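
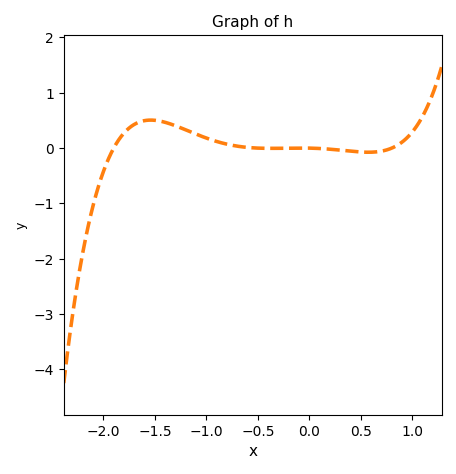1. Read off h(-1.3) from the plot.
0.4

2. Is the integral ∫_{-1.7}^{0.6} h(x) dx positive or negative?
positive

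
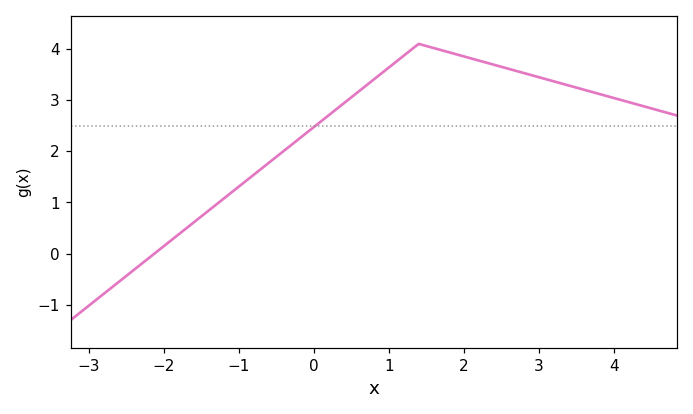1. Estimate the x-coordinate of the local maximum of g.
1.4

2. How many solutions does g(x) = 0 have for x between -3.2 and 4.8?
1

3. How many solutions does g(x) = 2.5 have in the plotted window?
1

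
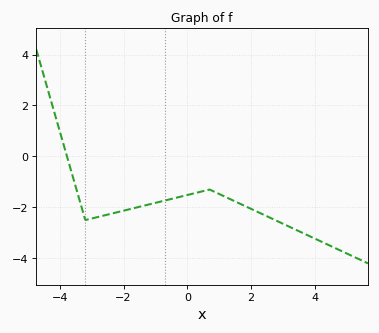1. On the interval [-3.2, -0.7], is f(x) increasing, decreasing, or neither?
increasing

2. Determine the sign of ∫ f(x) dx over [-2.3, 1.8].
negative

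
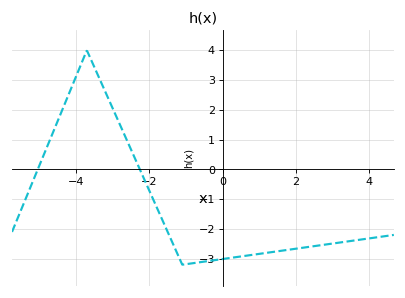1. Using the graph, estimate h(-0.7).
-3.13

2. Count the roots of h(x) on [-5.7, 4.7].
2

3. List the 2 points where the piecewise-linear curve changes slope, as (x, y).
(-3.7, 4); (-1.1, -3.2)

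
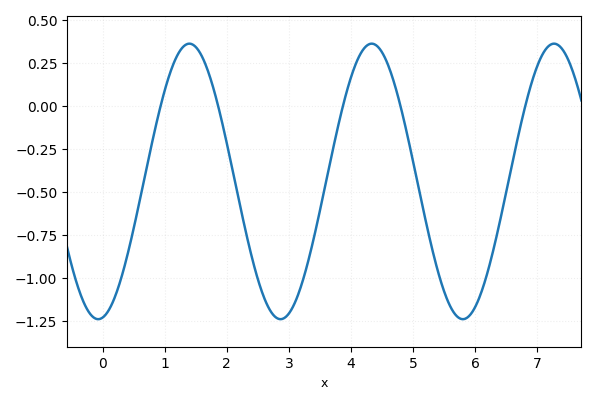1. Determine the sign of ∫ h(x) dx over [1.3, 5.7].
negative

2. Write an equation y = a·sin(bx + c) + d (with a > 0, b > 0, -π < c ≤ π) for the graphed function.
y = 0.8sin(2.14x - 1.42) - 0.44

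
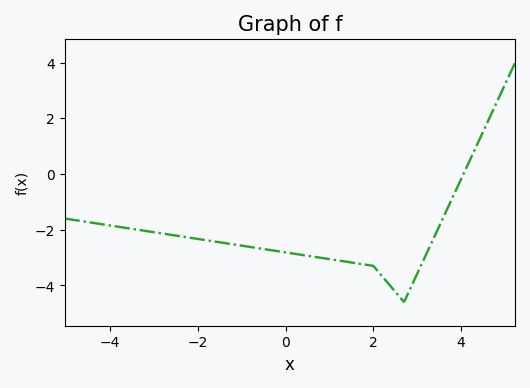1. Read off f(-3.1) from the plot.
-2.07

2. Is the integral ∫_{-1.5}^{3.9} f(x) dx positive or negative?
negative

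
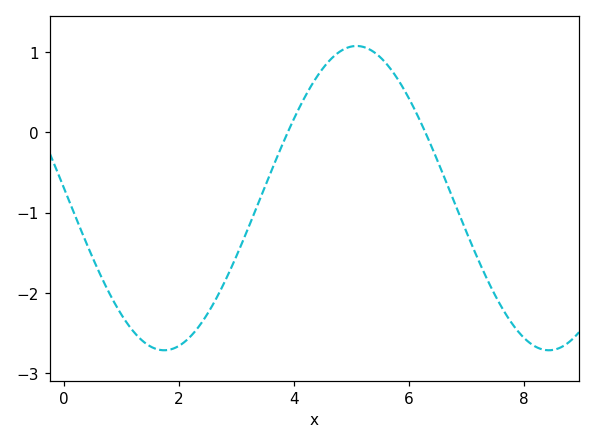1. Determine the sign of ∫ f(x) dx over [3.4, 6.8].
positive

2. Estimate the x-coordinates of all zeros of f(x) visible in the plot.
3.89, 6.28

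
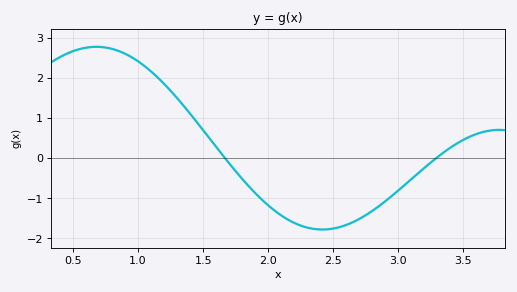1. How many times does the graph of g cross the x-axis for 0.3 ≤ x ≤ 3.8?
2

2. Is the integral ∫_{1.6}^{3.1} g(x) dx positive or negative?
negative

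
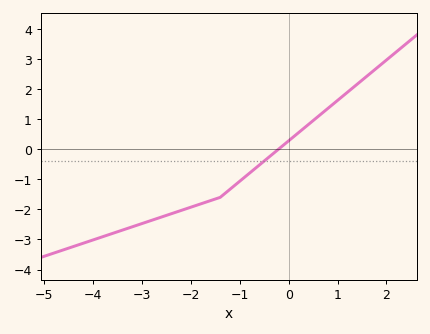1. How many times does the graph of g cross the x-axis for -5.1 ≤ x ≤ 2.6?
1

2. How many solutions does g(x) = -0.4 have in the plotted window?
1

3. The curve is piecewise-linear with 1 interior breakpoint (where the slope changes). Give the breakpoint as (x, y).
(-1.4, -1.6)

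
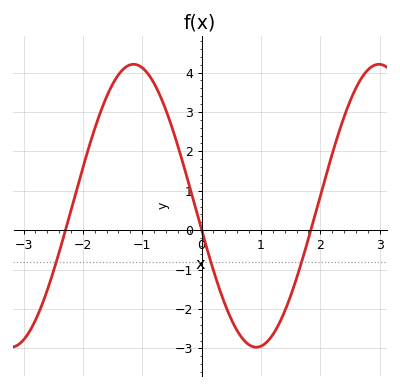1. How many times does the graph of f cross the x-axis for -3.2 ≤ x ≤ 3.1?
3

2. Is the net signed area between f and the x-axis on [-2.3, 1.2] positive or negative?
positive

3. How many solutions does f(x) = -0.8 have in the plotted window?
3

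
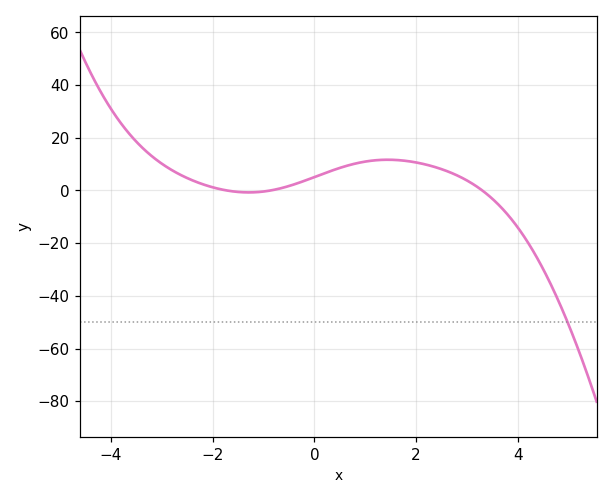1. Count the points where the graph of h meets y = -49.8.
1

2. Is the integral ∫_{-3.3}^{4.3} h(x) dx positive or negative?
positive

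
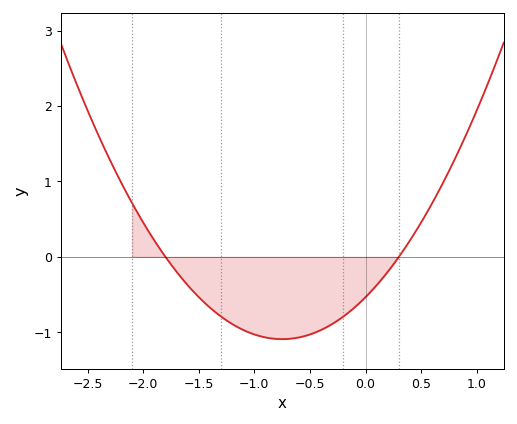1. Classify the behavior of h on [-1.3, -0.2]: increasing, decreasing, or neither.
neither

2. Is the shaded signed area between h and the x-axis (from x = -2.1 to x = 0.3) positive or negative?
negative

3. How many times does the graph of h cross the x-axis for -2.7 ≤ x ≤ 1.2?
2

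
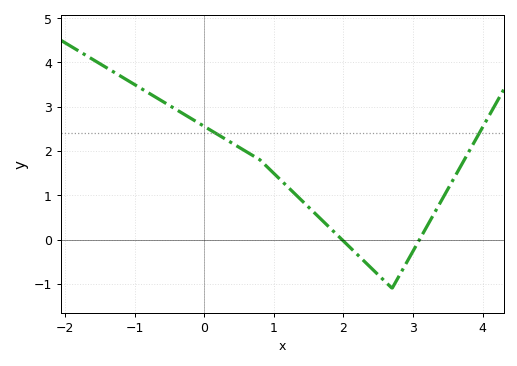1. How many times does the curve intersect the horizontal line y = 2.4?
2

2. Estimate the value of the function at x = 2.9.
-0.5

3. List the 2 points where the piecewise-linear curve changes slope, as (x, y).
(0.8, 1.8); (2.7, -1.1)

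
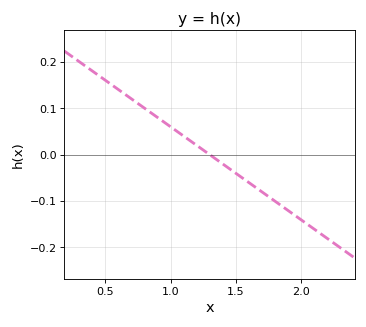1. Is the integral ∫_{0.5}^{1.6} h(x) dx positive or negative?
positive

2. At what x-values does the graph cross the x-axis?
1.3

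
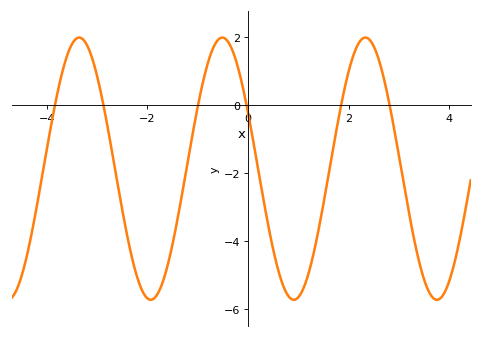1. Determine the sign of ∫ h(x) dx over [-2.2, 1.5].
negative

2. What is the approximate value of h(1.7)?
-1.2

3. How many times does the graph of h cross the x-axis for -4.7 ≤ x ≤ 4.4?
6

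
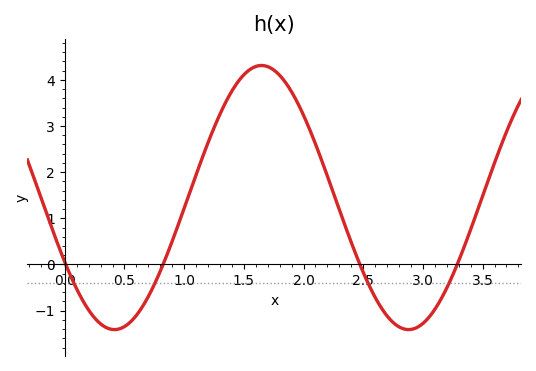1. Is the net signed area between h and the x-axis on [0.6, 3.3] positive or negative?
positive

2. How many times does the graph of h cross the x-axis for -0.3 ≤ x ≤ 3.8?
4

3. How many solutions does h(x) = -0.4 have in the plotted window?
4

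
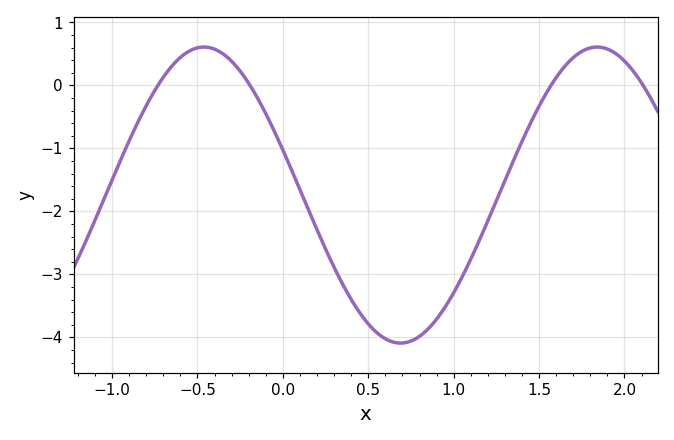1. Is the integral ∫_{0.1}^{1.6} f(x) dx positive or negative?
negative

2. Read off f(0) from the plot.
-1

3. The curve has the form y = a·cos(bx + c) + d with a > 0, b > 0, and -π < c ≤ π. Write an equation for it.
y = 2.35cos(2.7x + 1.3) - 1.74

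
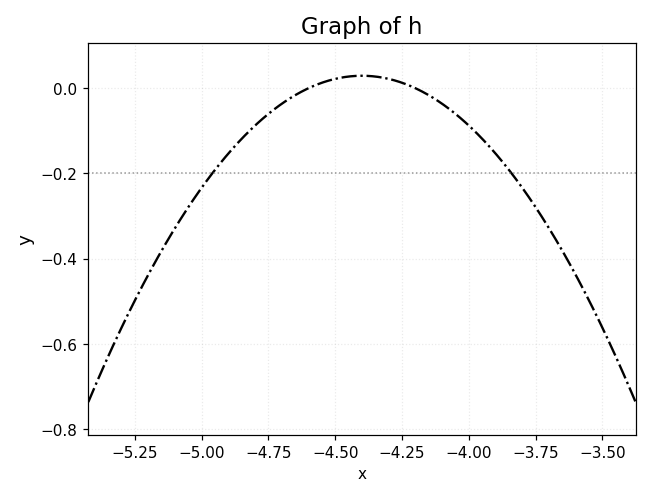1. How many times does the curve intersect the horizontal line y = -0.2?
2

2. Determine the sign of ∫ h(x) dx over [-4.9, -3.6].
negative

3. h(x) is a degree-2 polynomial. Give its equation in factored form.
y = -0.73(x + 4.6)(x + 4.2)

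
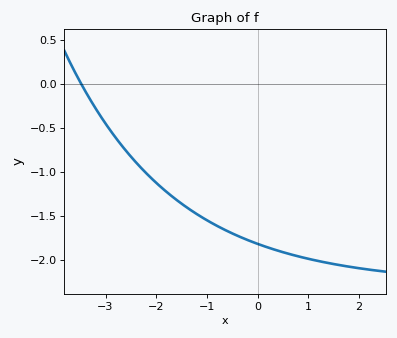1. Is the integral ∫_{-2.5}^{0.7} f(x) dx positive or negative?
negative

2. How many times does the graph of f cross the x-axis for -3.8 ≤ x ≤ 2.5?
1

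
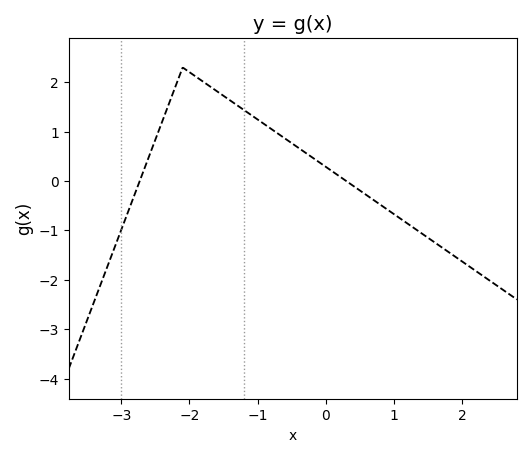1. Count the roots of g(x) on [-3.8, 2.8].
2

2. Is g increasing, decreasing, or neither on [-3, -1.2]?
neither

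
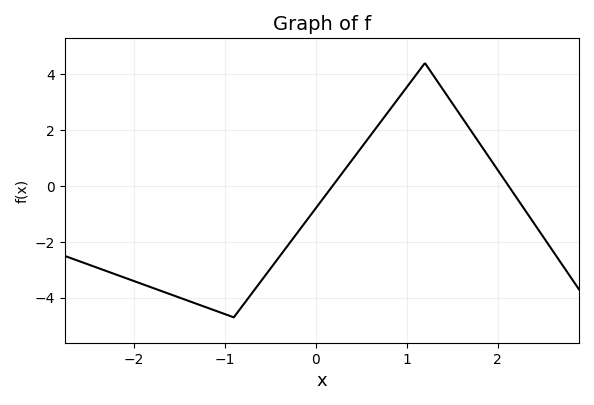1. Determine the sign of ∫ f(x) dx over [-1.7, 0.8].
negative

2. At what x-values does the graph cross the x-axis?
0.185, 2.12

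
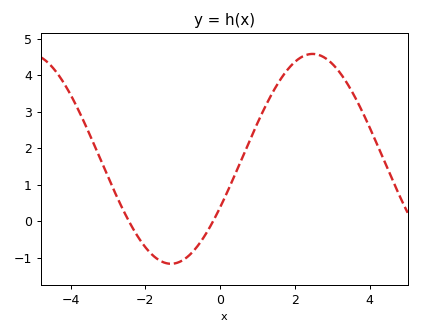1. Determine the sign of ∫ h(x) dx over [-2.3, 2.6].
positive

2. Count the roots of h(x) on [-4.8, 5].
2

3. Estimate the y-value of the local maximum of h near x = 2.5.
4.58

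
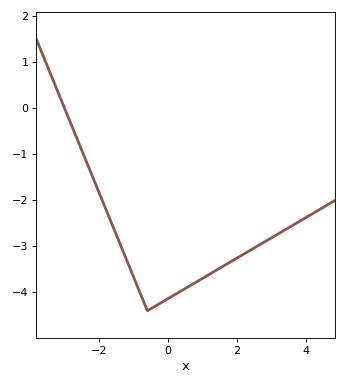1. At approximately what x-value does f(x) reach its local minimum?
-0.6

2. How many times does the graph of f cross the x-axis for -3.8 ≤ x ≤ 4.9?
1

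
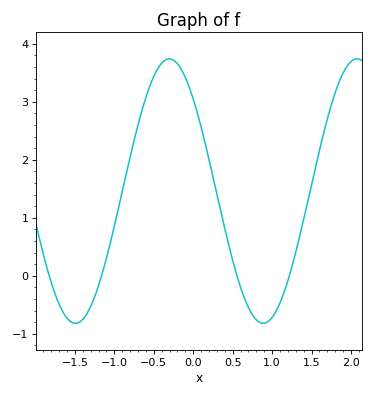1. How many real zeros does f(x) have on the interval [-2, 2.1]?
4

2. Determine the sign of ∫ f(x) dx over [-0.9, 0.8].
positive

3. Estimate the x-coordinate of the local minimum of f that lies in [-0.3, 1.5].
0.9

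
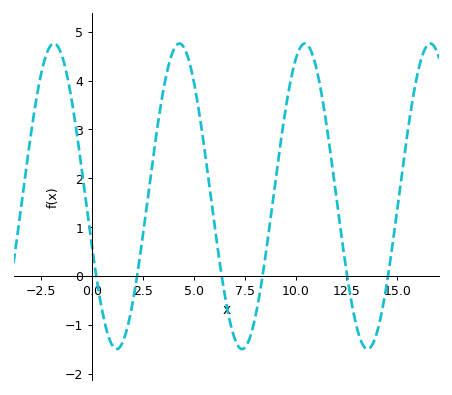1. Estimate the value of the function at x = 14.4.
-0.4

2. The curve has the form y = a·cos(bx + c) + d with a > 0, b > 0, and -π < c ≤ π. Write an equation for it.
y = 3.13cos(1x + 1.9) + 1.63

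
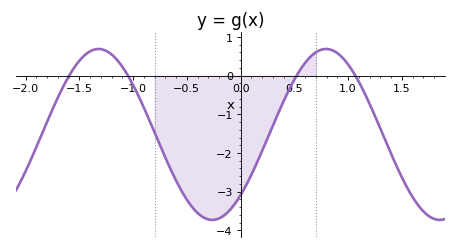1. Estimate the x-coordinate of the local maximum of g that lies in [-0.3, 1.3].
0.8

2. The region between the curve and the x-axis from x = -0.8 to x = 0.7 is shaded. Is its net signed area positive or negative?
negative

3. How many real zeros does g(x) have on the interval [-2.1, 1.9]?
4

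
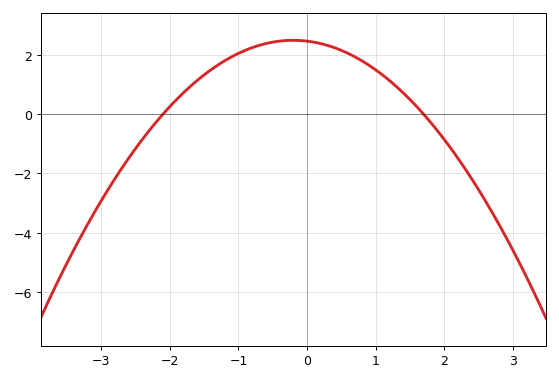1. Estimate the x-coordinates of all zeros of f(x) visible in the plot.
-2.1, 1.7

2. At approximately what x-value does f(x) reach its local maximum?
-0.2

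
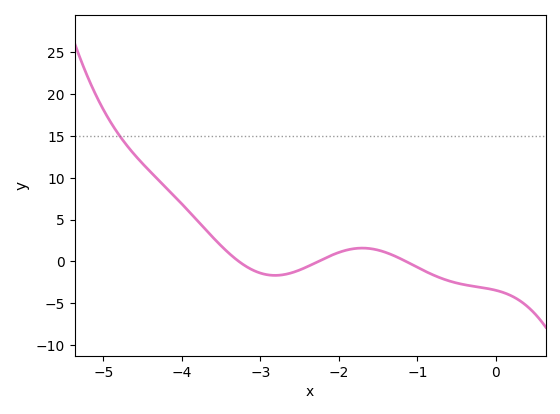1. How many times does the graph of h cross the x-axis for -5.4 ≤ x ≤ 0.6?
3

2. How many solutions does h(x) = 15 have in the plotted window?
1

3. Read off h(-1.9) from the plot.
1.36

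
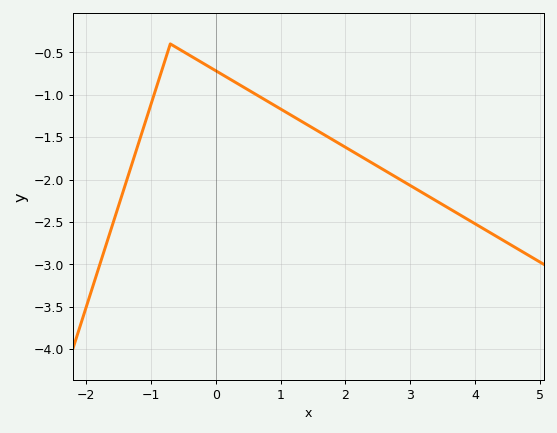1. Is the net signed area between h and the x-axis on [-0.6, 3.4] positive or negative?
negative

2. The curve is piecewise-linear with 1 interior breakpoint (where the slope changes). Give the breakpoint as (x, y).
(-0.7, -0.4)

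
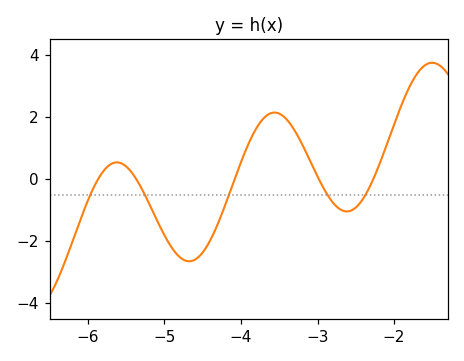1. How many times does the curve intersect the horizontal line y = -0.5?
5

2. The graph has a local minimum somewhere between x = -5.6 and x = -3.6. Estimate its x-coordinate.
-4.68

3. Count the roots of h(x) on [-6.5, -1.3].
5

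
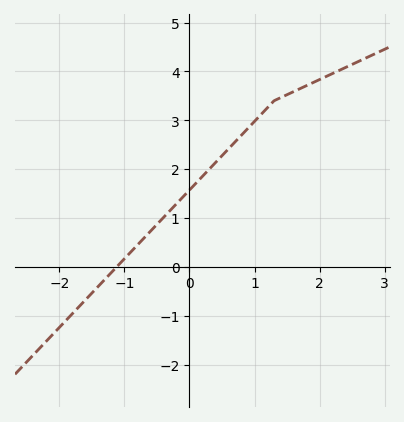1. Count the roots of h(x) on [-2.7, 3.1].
1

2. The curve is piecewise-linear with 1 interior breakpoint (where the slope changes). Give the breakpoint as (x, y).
(1.3, 3.4)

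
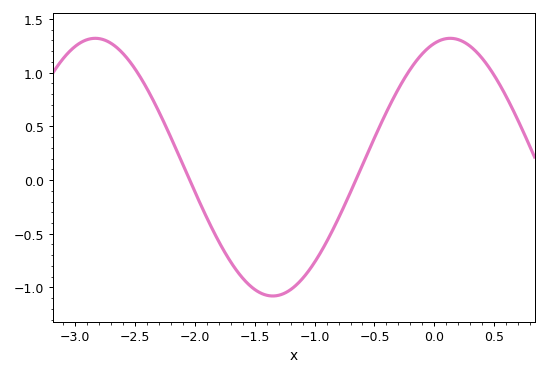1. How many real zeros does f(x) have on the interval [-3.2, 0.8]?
2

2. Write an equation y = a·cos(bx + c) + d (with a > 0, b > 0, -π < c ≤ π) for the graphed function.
y = 1.2cos(2.12x - 0.282) + 0.12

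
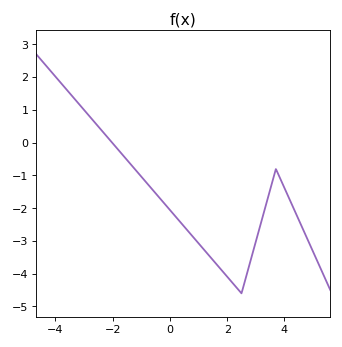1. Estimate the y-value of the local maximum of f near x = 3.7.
-0.803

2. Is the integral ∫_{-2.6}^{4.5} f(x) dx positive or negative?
negative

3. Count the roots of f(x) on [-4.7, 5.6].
1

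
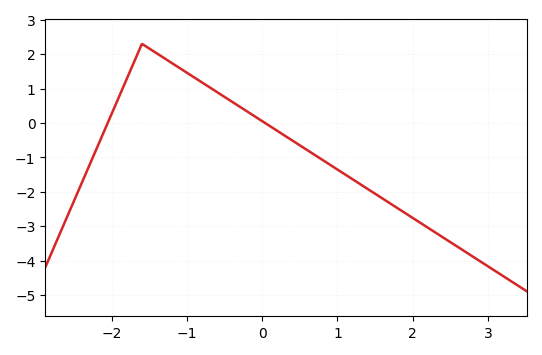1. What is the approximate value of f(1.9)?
-2.62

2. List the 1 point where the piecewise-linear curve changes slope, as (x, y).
(-1.6, 2.3)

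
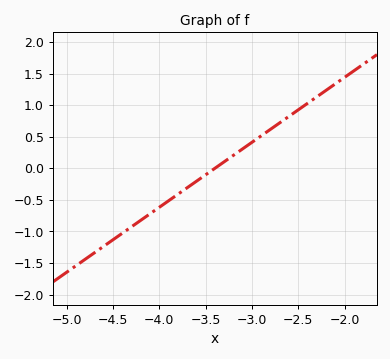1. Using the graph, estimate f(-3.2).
0.206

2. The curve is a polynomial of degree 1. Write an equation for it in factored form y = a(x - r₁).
y = 1.03(x + 3.4)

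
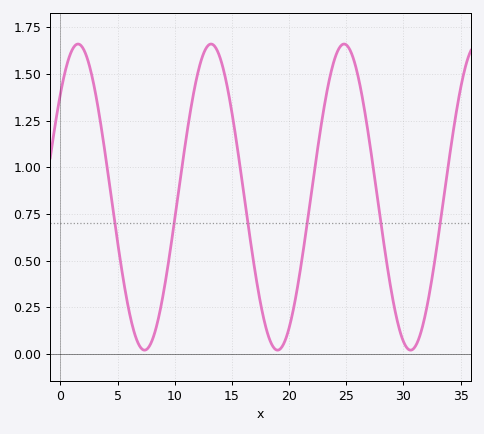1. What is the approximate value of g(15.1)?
1.26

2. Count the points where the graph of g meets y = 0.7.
6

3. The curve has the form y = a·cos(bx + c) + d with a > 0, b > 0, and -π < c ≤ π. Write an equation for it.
y = 0.82cos(0.54x - 0.83) + 0.84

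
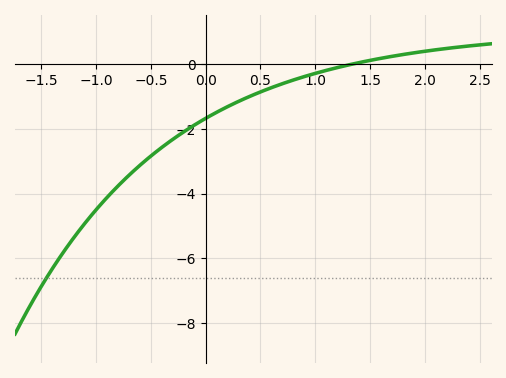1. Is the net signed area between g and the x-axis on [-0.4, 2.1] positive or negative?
negative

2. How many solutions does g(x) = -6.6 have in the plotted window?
1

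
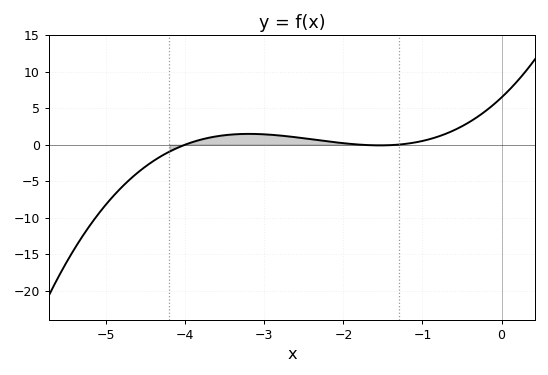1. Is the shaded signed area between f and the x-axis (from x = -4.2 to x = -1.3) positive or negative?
positive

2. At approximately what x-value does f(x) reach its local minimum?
-1.5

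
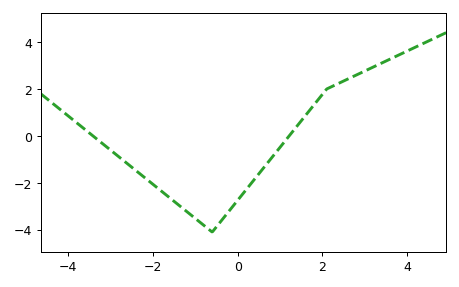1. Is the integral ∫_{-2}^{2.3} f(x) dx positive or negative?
negative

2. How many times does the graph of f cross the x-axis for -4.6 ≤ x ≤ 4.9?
2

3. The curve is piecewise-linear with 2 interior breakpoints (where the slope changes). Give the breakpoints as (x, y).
(-0.6, -4.1); (2.1, 2)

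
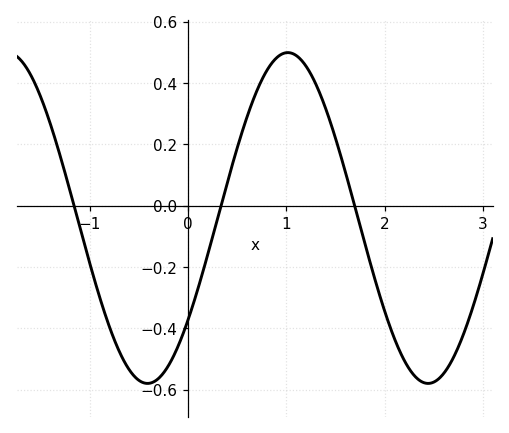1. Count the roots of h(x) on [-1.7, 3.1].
3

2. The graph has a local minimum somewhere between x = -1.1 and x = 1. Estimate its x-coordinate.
-0.414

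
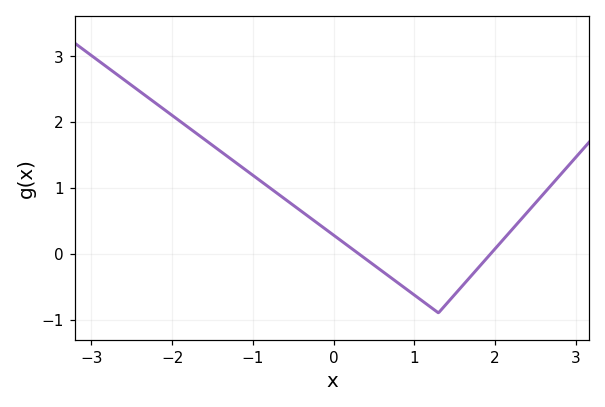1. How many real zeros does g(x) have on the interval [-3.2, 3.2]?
2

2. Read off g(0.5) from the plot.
-0.2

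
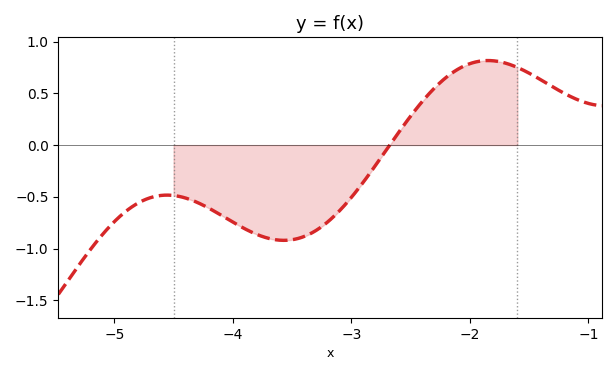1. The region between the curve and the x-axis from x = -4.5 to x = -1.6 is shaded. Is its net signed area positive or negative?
negative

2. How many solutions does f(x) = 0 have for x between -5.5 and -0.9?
1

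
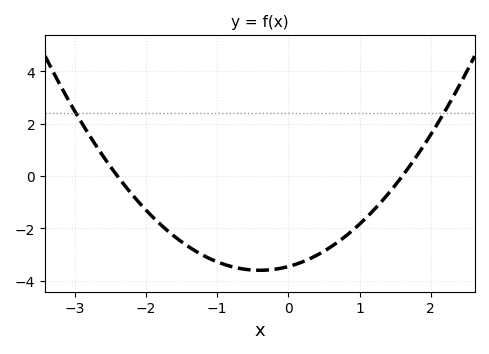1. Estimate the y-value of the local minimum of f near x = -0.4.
-3.6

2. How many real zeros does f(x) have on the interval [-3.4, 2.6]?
2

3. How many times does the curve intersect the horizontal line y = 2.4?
2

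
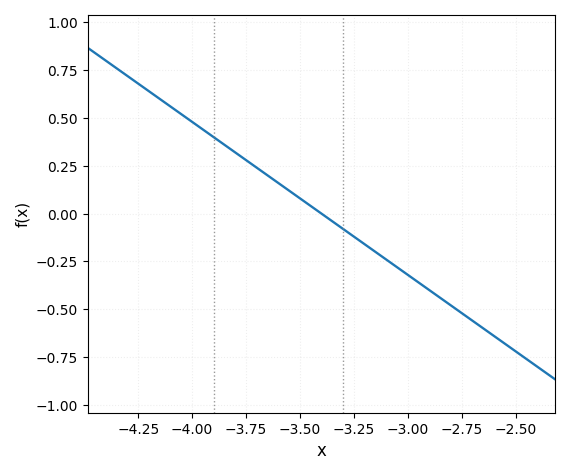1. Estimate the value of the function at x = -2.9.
-0.4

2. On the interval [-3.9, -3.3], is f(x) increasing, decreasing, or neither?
decreasing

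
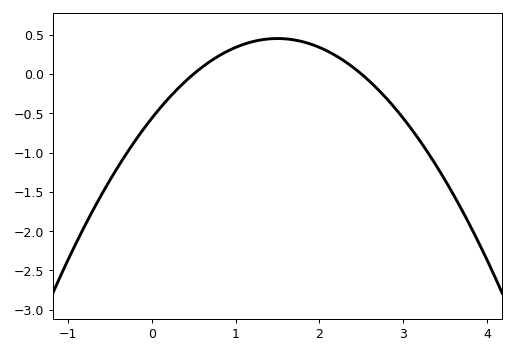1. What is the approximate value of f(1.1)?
0.4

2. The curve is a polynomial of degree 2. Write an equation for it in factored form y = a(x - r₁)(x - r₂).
y = -0.45(x - 0.5)(x - 2.5)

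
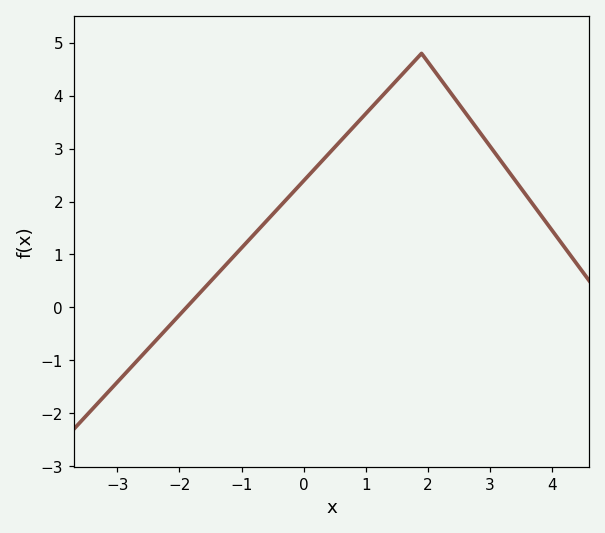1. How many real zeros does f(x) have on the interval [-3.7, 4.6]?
1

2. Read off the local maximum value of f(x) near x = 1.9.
4.8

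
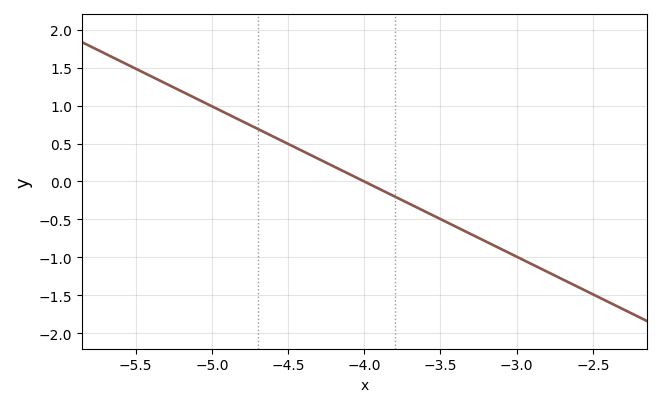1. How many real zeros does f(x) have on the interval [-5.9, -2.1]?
1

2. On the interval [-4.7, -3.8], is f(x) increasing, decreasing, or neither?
decreasing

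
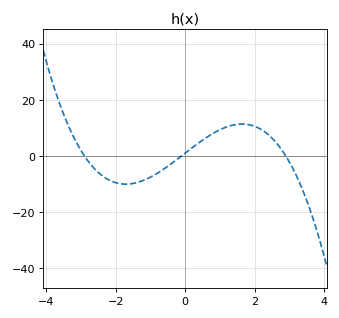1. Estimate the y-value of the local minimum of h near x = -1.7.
-10.1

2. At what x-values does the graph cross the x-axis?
-2.9, -0.1, 2.9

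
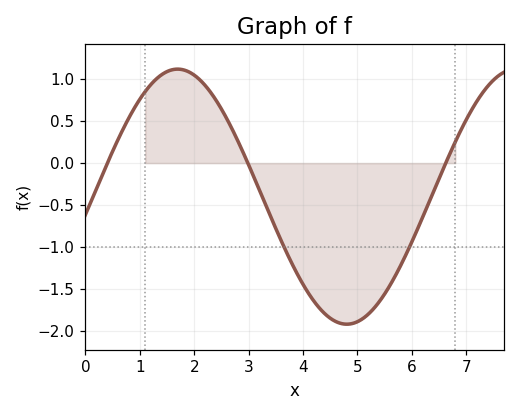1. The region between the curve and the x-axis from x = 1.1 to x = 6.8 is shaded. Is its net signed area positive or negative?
negative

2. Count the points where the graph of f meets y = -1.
2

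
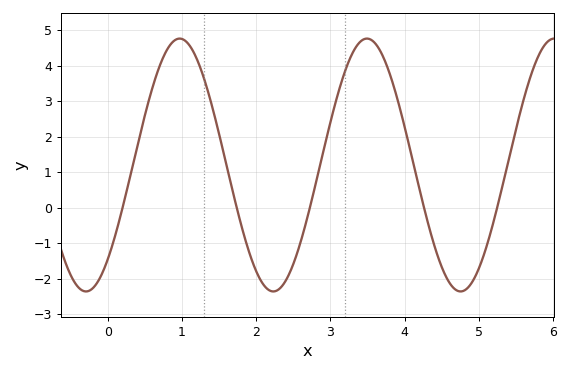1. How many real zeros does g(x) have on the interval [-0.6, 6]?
5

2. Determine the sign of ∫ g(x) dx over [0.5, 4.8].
positive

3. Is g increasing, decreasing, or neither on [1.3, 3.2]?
neither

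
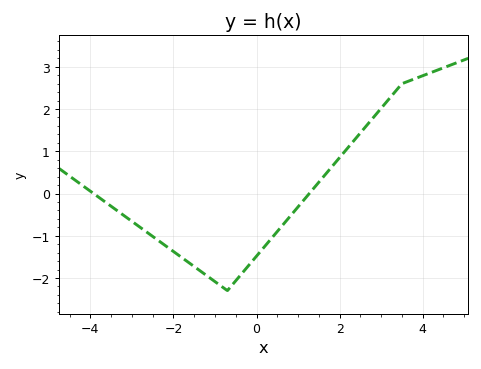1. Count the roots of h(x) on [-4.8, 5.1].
2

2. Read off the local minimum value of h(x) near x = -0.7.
-2.3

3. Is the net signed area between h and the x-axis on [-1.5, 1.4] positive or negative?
negative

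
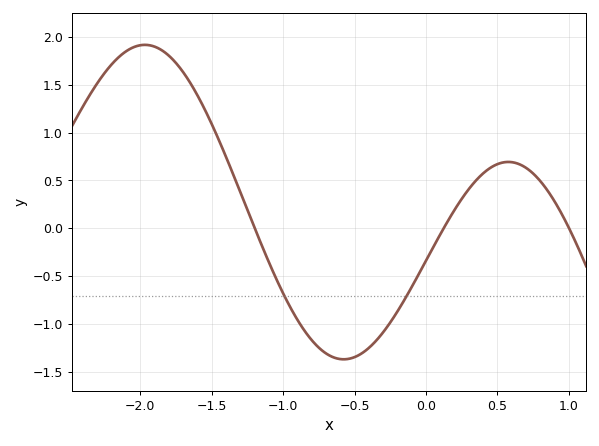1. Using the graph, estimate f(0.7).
0.632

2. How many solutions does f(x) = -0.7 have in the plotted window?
2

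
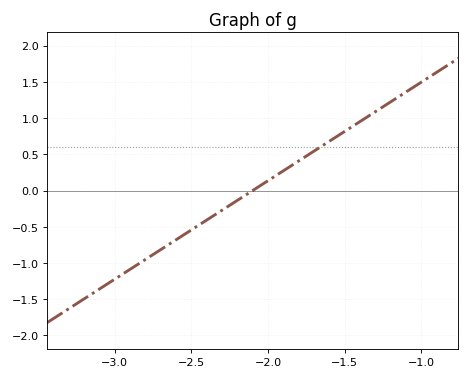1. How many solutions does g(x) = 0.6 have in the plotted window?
1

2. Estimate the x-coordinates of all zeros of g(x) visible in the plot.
-2.1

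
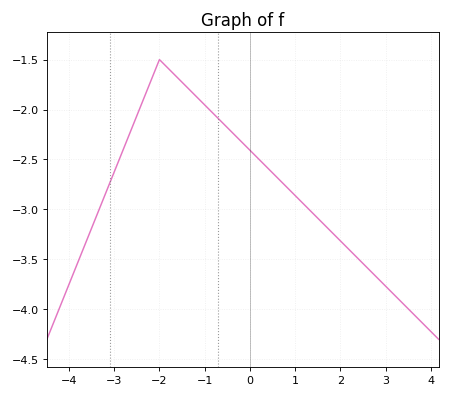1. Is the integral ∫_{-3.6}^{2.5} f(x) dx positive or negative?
negative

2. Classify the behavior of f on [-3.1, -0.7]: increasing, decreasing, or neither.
neither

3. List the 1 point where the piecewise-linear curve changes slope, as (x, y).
(-2, -1.5)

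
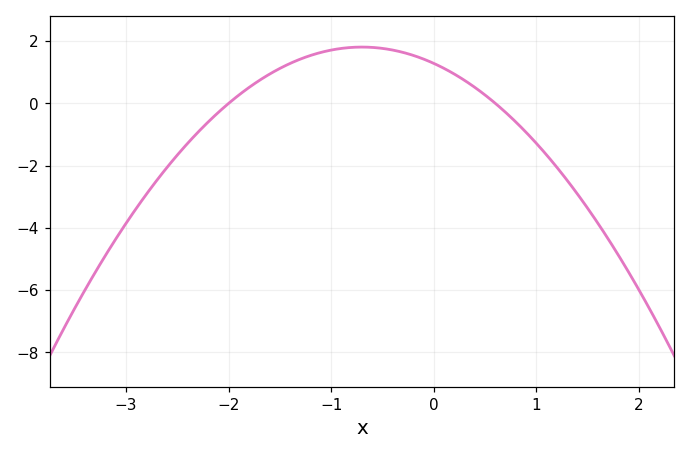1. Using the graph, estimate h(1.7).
-4.35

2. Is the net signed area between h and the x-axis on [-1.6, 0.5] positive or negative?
positive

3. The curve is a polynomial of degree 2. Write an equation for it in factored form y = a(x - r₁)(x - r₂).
y = -1.07(x + 2)(x - 0.6)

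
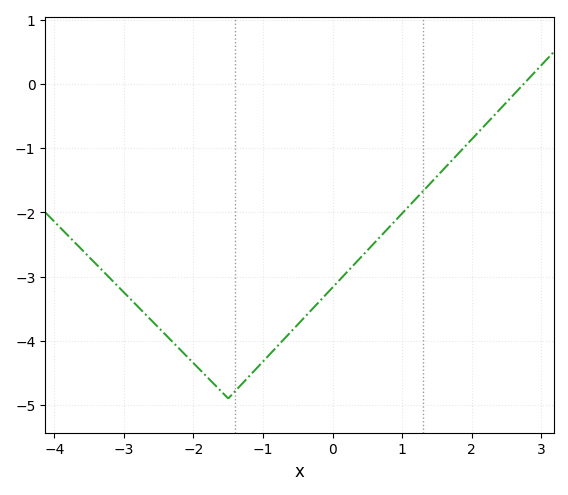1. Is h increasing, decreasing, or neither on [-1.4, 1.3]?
increasing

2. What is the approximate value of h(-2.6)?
-3.69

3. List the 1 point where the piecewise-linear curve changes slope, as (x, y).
(-1.5, -4.9)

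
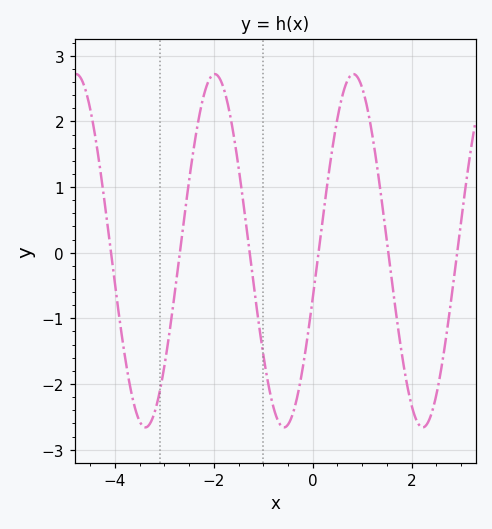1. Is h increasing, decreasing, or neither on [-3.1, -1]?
neither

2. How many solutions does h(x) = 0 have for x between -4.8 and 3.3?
6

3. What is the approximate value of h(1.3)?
1.32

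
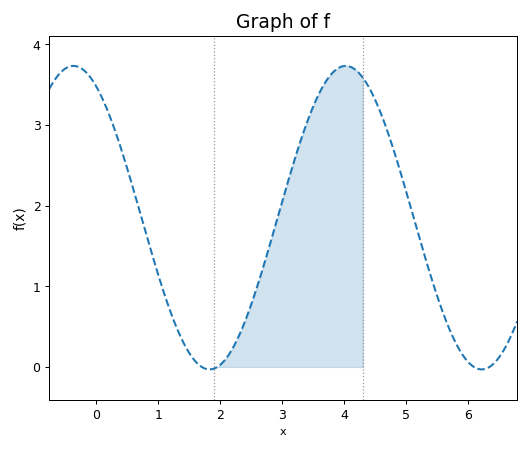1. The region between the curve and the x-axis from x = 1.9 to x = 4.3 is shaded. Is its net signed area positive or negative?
positive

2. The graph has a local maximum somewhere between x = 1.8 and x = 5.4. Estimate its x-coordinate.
4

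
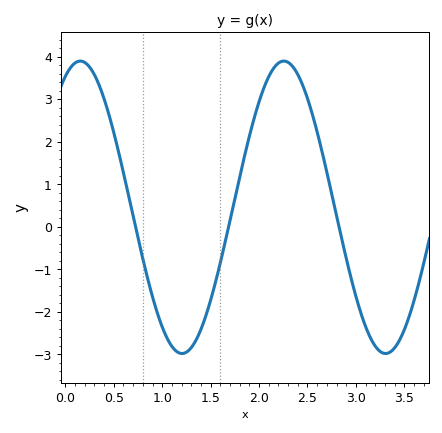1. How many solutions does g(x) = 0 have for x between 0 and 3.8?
3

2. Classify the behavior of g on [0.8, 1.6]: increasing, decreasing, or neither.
neither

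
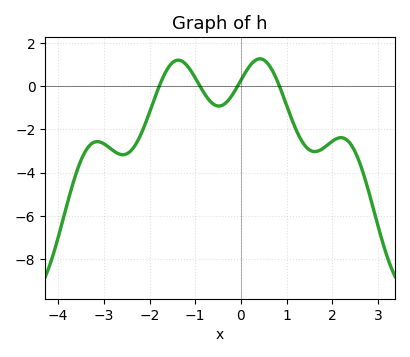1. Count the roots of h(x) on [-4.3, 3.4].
4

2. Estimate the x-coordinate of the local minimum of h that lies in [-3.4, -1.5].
-2.58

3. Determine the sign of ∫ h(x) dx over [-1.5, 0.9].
positive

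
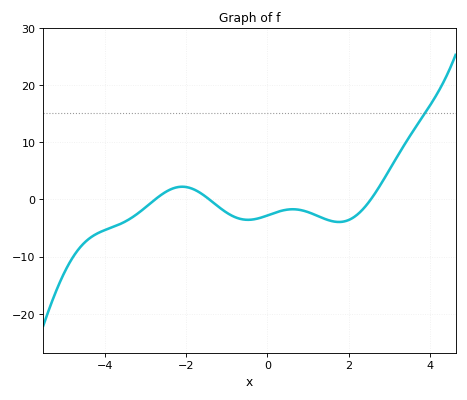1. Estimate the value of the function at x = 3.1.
6.33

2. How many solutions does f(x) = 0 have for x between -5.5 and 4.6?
3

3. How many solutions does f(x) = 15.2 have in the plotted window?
1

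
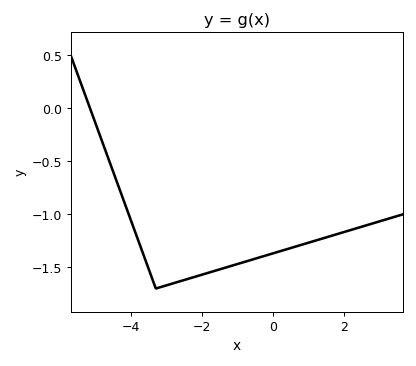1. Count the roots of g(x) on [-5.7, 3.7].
1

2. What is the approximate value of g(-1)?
-1.45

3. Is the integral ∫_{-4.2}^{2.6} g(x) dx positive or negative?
negative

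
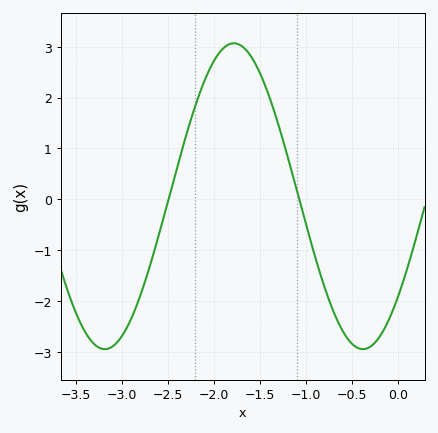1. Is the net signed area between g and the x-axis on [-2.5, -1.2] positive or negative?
positive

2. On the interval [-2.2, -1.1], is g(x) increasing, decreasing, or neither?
neither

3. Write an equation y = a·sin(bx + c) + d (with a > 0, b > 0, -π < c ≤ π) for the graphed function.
y = 3.01sin(2.2x - 0.72) + 0.06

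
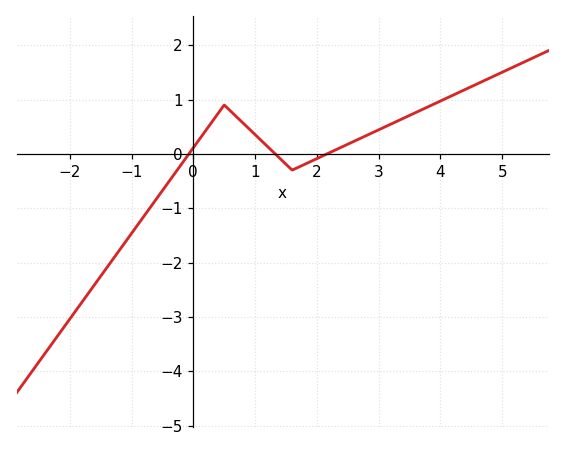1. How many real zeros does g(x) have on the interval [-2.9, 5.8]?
3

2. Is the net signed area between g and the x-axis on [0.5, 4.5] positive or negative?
positive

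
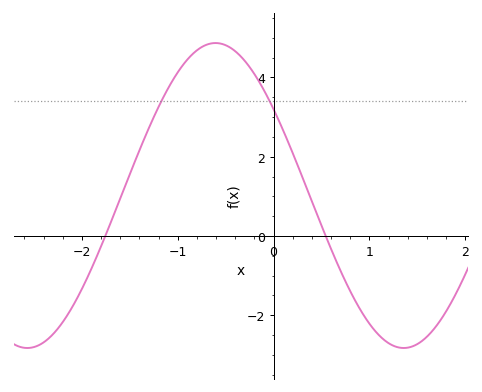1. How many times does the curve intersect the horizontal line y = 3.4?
2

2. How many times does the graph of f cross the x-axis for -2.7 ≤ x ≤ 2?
2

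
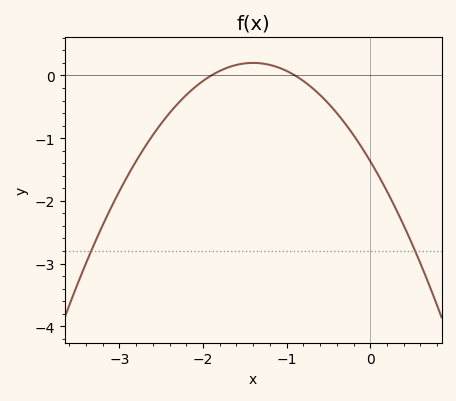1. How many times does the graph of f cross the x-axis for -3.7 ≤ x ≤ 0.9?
2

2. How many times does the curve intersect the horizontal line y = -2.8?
2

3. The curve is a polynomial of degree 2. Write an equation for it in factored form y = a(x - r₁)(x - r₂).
y = -0.8(x + 1.9)(x + 0.9)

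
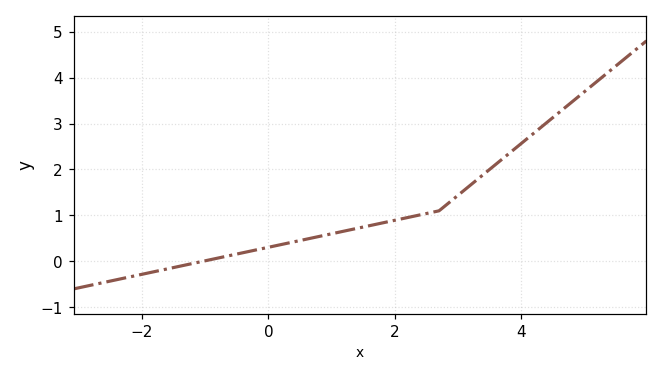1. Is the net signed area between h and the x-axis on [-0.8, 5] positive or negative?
positive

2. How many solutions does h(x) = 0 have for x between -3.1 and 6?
1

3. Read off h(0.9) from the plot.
0.6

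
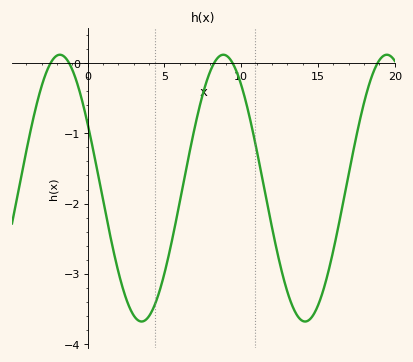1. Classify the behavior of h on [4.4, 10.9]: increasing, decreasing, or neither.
neither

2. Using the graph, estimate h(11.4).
-1.7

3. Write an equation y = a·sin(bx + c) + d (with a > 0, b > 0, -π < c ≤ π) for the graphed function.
y = 1.9sin(0.59x + 2.6) - 1.78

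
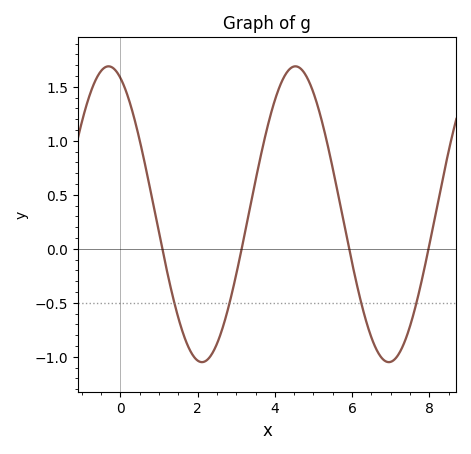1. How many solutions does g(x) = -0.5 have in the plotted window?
4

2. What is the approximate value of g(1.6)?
-0.754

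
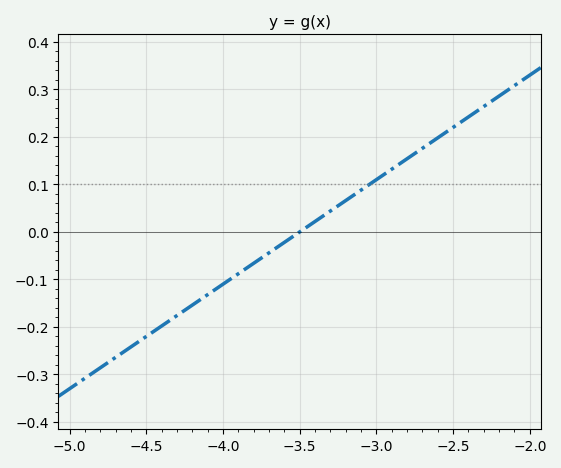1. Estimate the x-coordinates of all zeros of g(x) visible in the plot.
-3.5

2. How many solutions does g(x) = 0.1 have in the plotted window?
1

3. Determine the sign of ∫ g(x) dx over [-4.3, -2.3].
positive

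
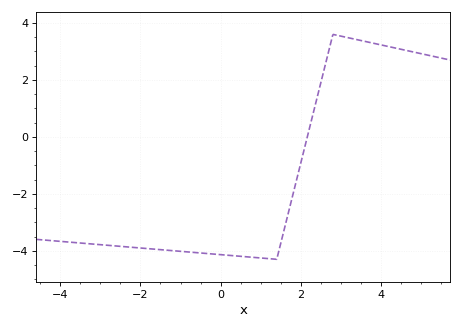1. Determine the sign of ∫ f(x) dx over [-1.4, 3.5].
negative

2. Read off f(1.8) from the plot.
-2.04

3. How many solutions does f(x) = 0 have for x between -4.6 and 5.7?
1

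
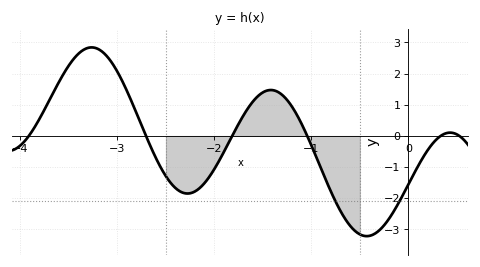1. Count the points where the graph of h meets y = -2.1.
2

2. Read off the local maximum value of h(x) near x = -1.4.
1.5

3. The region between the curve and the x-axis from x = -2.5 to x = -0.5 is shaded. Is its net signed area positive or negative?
negative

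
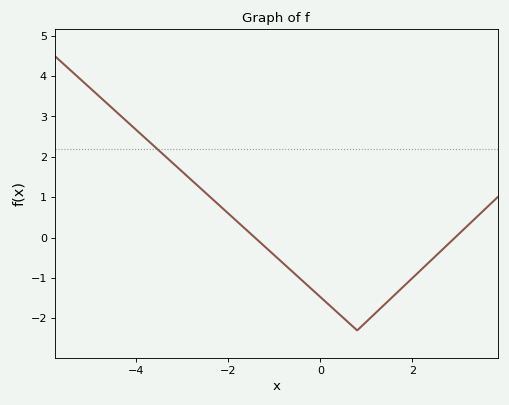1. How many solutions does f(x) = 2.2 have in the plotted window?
1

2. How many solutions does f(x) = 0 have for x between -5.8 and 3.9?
2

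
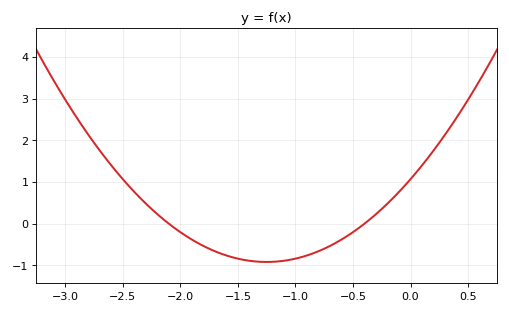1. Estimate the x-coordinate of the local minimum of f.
-1.25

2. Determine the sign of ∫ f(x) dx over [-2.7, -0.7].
negative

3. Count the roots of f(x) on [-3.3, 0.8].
2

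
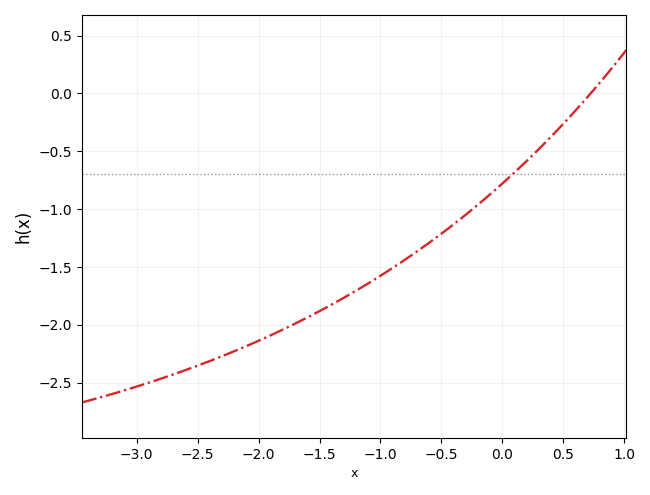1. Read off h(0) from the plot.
-0.78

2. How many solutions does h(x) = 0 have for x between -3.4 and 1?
1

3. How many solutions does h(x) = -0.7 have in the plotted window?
1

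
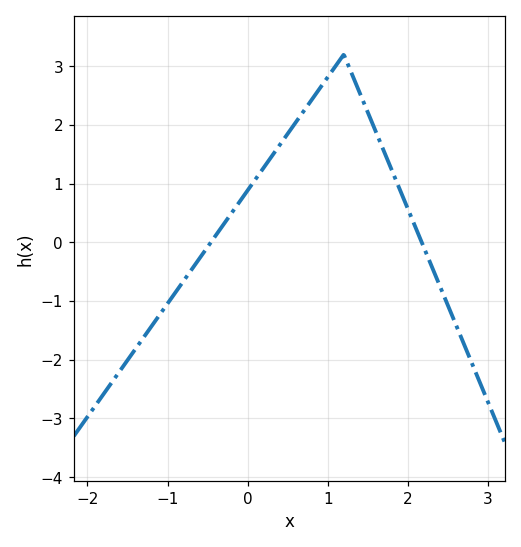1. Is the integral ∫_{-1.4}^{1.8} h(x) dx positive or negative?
positive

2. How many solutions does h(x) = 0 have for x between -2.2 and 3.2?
2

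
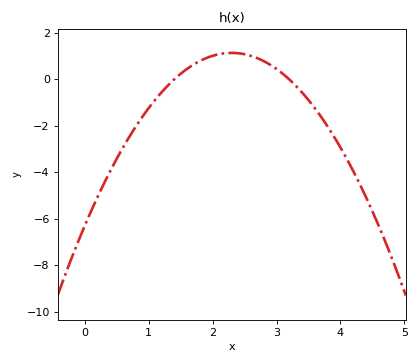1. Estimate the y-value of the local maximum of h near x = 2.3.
1.14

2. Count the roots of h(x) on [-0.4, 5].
2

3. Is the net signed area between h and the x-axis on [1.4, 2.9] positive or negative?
positive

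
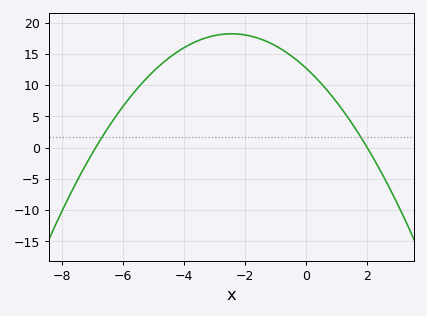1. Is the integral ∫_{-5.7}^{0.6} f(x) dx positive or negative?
positive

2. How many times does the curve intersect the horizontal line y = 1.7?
2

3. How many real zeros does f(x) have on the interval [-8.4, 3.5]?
2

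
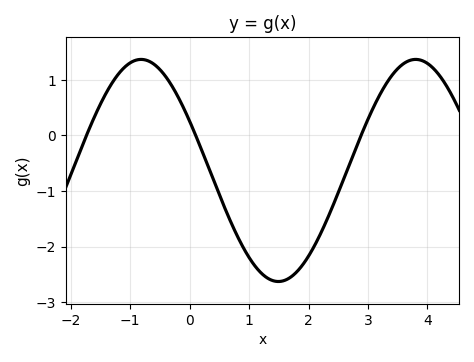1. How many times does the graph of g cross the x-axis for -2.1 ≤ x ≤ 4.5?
3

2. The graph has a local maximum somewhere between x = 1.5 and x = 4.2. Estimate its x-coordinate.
3.8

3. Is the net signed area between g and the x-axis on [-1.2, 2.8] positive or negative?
negative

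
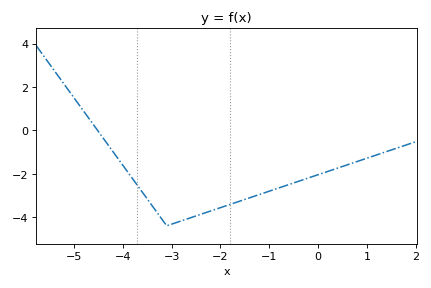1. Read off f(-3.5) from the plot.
-3.2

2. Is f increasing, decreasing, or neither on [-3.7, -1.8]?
neither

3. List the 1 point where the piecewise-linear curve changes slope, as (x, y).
(-3.1, -4.4)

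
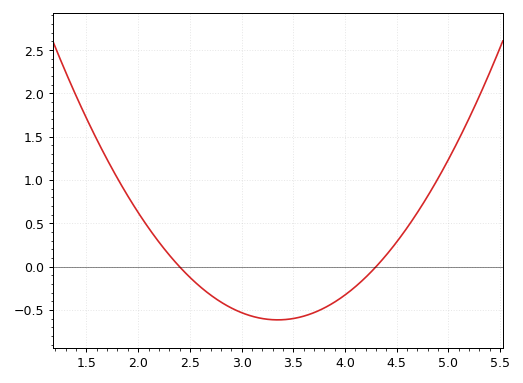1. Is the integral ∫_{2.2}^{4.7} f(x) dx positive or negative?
negative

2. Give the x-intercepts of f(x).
2.4, 4.3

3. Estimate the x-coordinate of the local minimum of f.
3.35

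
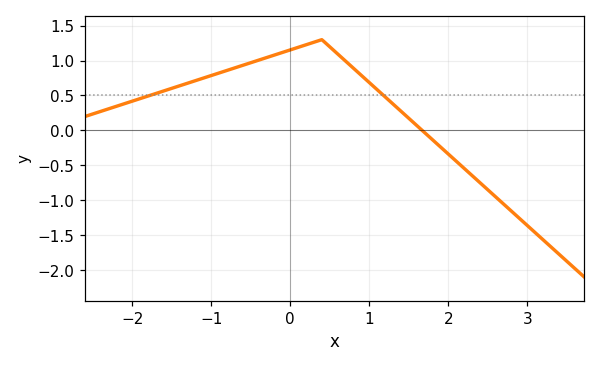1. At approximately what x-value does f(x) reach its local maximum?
0.4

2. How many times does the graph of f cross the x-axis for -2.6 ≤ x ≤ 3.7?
1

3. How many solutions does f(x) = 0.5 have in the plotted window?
2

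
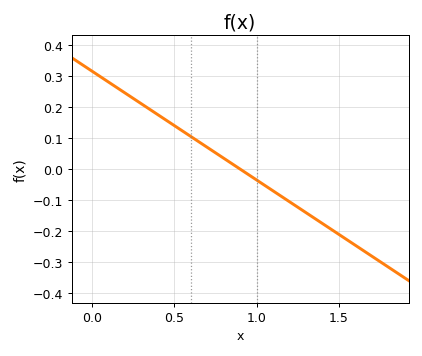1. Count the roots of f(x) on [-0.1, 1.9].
1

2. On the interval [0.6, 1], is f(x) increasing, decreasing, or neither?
decreasing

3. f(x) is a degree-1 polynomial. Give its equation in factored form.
y = -0.35(x - 0.9)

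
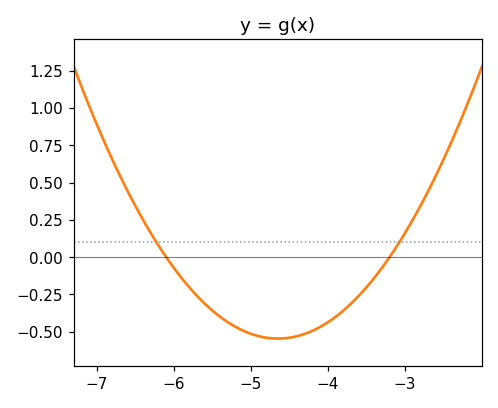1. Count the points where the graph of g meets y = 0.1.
2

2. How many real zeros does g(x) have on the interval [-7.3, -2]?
2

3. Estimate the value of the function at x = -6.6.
0.45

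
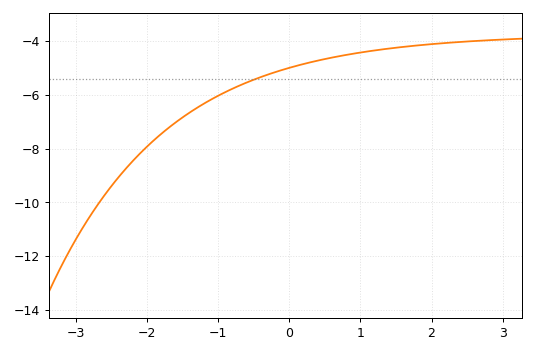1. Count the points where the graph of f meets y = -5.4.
1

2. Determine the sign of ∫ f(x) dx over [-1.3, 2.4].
negative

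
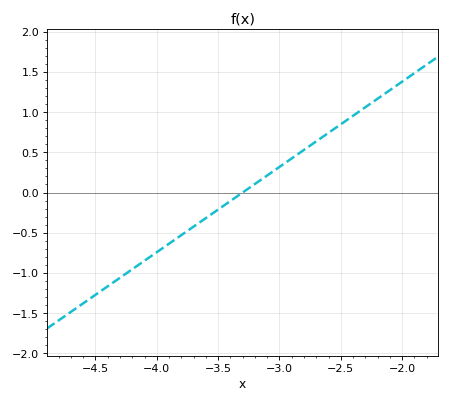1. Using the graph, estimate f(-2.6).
0.742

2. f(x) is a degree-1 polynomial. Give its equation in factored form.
y = 1.06(x + 3.3)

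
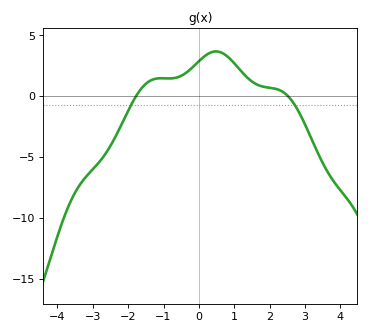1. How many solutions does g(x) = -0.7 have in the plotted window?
2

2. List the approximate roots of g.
-1.8, 2.6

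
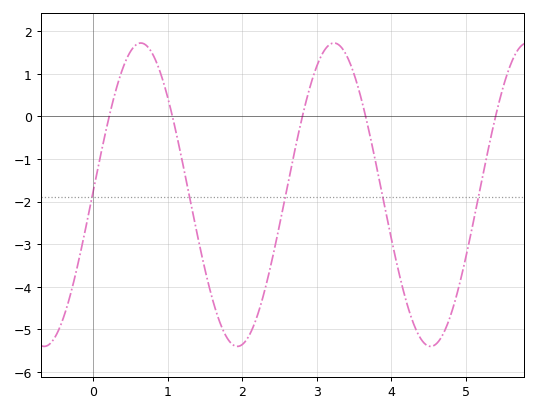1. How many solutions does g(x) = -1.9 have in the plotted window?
5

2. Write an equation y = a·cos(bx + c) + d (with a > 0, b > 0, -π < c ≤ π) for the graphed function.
y = 3.56cos(2.42x - 1.54) - 1.84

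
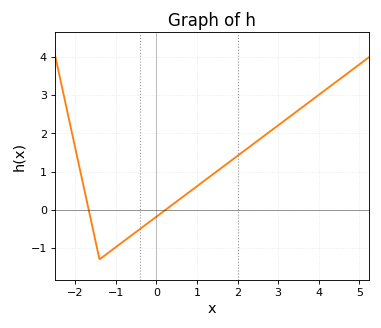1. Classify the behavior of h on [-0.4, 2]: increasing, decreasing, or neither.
increasing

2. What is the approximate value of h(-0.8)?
-0.822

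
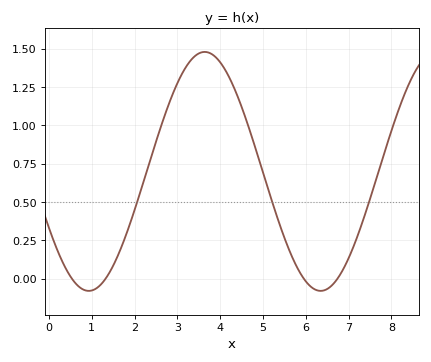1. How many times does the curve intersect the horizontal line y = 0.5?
3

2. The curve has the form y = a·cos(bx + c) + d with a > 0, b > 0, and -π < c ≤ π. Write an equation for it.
y = 0.78cos(1.16x + 2.06) + 0.7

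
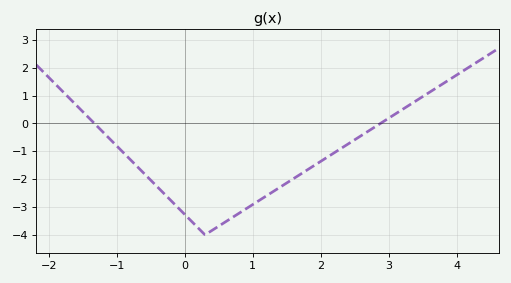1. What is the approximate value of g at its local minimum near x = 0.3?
-4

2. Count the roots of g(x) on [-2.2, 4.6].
2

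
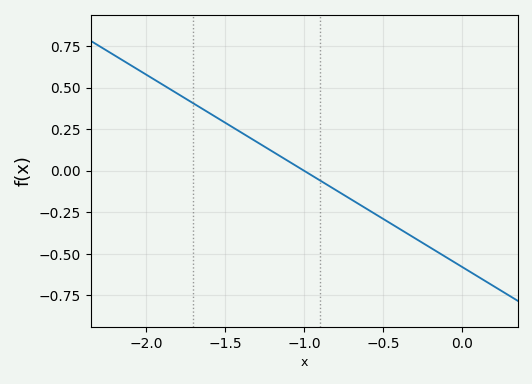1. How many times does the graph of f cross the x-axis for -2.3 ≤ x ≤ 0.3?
1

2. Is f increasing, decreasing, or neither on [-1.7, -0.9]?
decreasing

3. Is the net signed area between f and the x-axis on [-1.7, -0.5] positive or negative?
positive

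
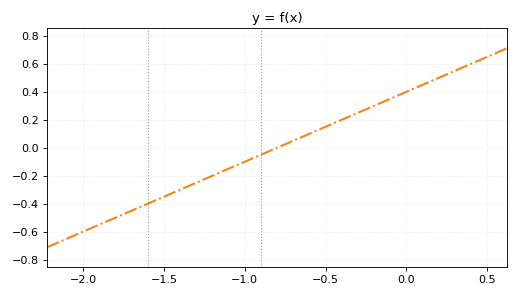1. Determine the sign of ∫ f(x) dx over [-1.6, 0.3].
positive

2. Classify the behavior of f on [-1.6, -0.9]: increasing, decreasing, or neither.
increasing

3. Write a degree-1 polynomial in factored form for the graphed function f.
y = 0.5(x + 0.8)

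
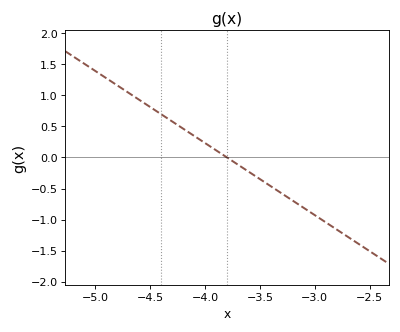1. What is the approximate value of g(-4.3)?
0.6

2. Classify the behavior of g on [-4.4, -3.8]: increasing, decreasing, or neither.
decreasing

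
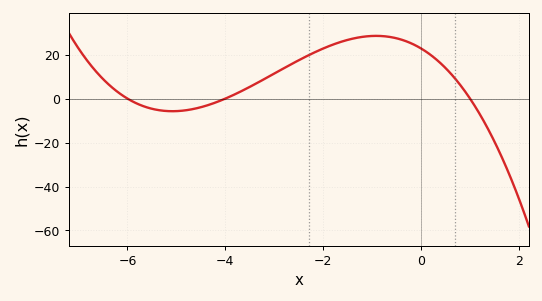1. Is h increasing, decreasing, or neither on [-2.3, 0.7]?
neither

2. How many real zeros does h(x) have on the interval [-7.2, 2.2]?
3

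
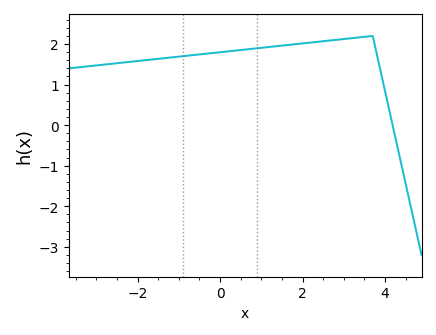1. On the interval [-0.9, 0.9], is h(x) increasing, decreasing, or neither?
increasing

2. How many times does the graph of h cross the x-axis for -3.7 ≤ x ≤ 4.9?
1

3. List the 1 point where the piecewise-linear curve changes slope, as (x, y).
(3.7, 2.2)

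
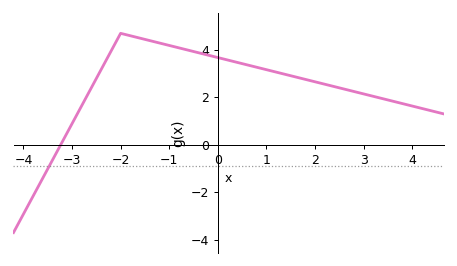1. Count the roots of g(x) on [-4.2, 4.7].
1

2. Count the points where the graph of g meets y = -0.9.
1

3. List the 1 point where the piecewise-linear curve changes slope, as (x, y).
(-2, 4.7)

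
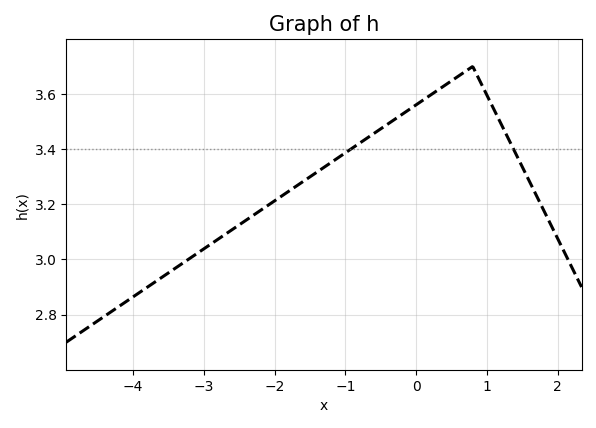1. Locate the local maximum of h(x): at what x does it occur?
0.8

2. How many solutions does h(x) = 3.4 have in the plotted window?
2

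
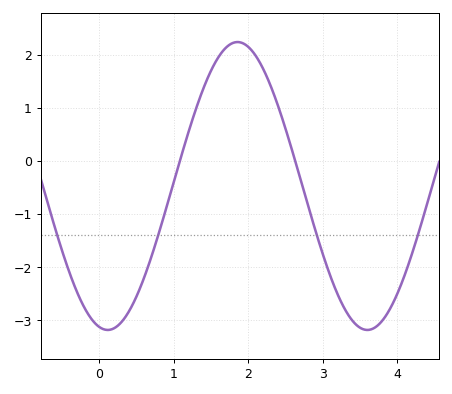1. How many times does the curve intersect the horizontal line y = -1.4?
4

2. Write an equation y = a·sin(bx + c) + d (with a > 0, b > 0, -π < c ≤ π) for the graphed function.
y = 2.71sin(1.8x - 1.77) - 0.47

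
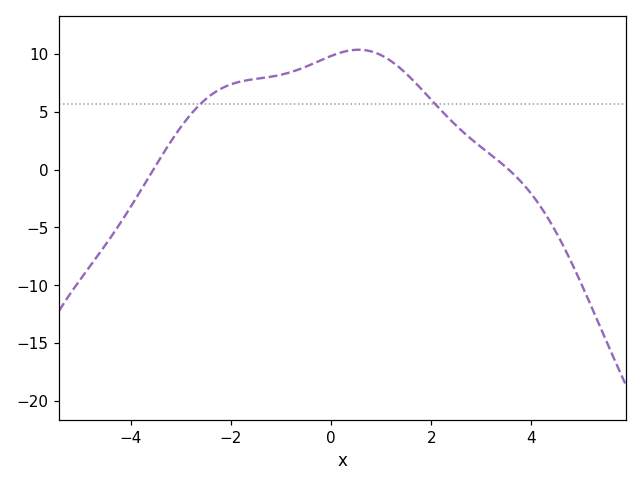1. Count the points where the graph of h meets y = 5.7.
2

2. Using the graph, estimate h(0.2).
10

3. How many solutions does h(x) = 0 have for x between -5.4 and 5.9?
2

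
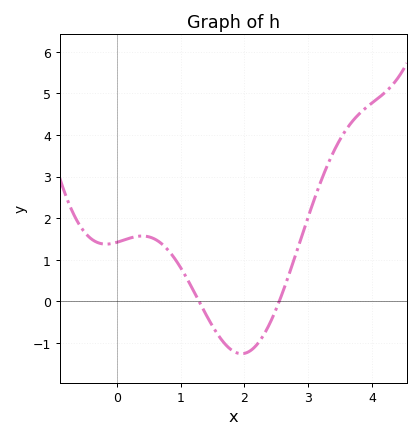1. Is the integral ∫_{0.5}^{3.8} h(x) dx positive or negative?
positive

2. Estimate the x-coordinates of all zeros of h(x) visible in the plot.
1.3, 2.5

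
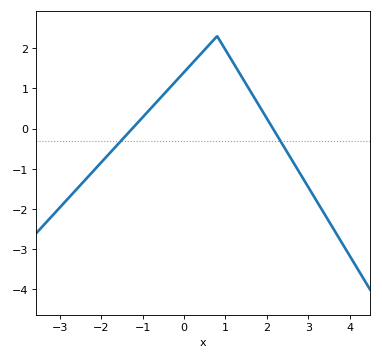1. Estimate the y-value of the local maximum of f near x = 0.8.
2.3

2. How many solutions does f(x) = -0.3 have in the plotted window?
2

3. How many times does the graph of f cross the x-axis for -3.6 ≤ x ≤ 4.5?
2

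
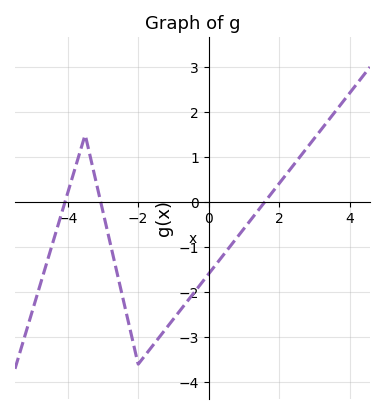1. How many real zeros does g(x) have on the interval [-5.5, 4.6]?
3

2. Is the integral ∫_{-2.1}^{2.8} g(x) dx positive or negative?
negative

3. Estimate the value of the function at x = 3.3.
1.7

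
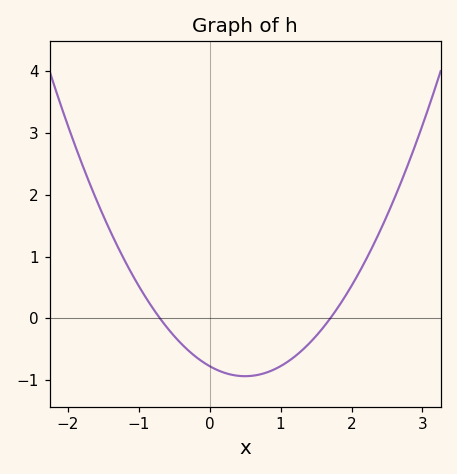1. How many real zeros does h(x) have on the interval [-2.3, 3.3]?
2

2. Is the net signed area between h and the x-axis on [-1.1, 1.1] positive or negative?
negative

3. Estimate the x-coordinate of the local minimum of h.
0.5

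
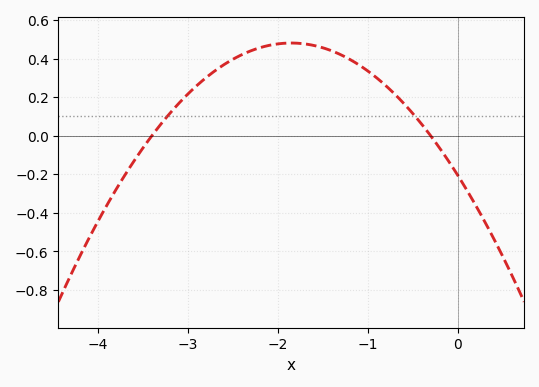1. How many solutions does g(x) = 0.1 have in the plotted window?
2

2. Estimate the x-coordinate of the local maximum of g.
-1.85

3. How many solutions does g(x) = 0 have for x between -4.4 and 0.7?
2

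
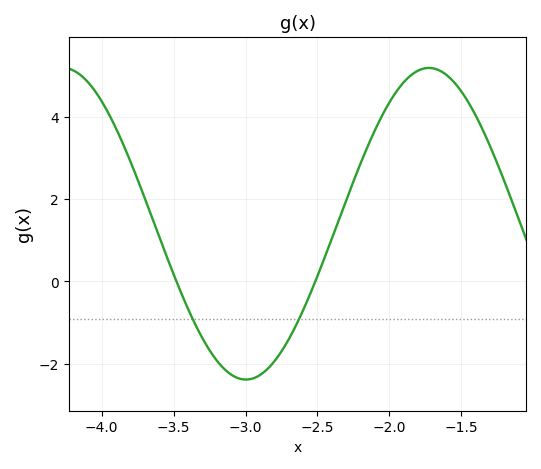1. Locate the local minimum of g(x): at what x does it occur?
-3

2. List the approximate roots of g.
-3.48, -2.52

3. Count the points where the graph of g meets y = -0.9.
2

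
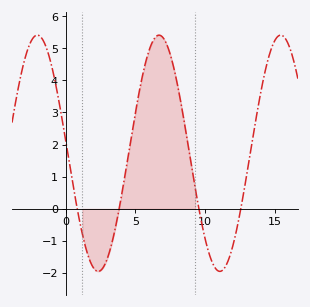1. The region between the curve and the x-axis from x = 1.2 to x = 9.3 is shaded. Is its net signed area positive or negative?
positive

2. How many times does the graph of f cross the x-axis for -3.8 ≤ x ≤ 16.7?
4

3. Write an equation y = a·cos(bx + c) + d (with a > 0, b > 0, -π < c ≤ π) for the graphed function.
y = 3.68cos(0.72x + 1.46) + 1.73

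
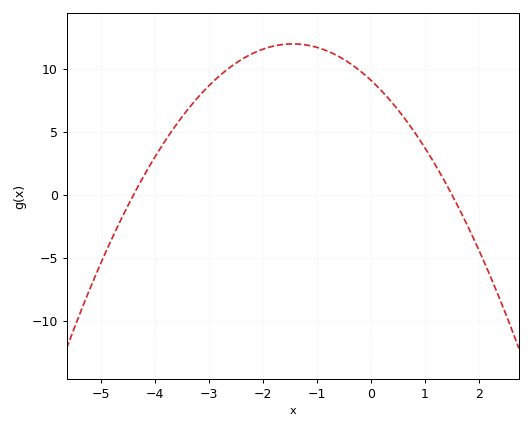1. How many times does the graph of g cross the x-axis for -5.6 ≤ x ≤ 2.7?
2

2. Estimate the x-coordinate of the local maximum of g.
-1.45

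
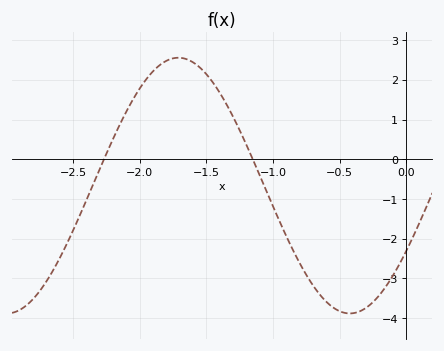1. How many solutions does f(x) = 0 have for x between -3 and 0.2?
2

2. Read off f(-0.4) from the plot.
-3.9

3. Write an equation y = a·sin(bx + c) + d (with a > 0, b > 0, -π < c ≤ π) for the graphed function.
y = 3.22sin(2.4x - 0.54) - 0.66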